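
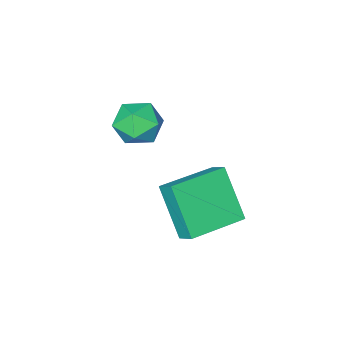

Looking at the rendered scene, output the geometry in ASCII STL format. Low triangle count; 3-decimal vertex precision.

solid 
facet normal -0.217 0.432 0.875
outer loop
vertex -2.982 -1.707 -0.139
vertex -3.259 -2.504 0.186
vertex -2.394 -2.254 0.277
endloop
endfacet
facet normal 0.323 0.768 0.553
outer loop
vertex -2.982 -1.707 -0.139
vertex -2.394 -2.254 0.277
vertex -2.15 -1.815 -0.475
endloop
endfacet
facet normal 0.094 0.992 -0.085
outer loop
vertex -2.982 -1.707 -0.139
vertex -2.15 -1.815 -0.475
vertex -2.863 -1.795 -1.031
endloop
endfacet
facet normal -0.587 0.795 -0.157
outer loop
vertex -2.982 -1.707 -0.139
vertex -2.863 -1.795 -1.031
vertex -3.548 -2.22 -0.622
endloop
endfacet
facet normal -0.780 0.449 0.437
outer loop
vertex -2.982 -1.707 -0.139
vertex -3.548 -2.22 -0.622
vertex -3.259 -2.504 0.186
endloop
endfacet
facet normal 0.846 0.293 0.446
outer loop
vertex -2.15 -1.815 -0.475
vertex -2.394 -2.254 0.277
vertex -1.912 -2.68 -0.358
endloop
endfacet
facet normal -0.030 -0.250 0.968
outer loop
vertex -2.394 -2.254 0.277
vertex -3.259 -2.504 0.186
vertex -2.597 -3.105 0.051
endloop
endfacet
facet normal -0.940 -0.224 0.258
outer loop
vertex -3.259 -2.504 0.186
vertex -3.548 -2.22 -0.622
vertex -3.31 -3.085 -0.505
endloop
endfacet
facet normal -0.628 0.336 -0.702
outer loop
vertex -3.548 -2.22 -0.622
vertex -2.863 -1.795 -1.031
vertex -3.066 -2.646 -1.257
endloop
endfacet
facet normal 0.476 0.656 -0.586
outer loop
vertex -2.863 -1.795 -1.031
vertex -2.15 -1.815 -0.475
vertex -2.201 -2.396 -1.166
endloop
endfacet
facet normal 0.587 -0.795 0.157
outer loop
vertex -2.478 -3.193 -0.841
vertex -1.912 -2.68 -0.358
vertex -2.597 -3.105 0.051
endloop
endfacet
facet normal -0.094 -0.992 0.085
outer loop
vertex -2.478 -3.193 -0.841
vertex -2.597 -3.105 0.051
vertex -3.31 -3.085 -0.505
endloop
endfacet
facet normal -0.323 -0.768 -0.553
outer loop
vertex -2.478 -3.193 -0.841
vertex -3.31 -3.085 -0.505
vertex -3.066 -2.646 -1.257
endloop
endfacet
facet normal 0.217 -0.432 -0.875
outer loop
vertex -2.478 -3.193 -0.841
vertex -3.066 -2.646 -1.257
vertex -2.201 -2.396 -1.166
endloop
endfacet
facet normal 0.780 -0.449 -0.437
outer loop
vertex -2.478 -3.193 -0.841
vertex -2.201 -2.396 -1.166
vertex -1.912 -2.68 -0.358
endloop
endfacet
facet normal 0.628 -0.336 0.702
outer loop
vertex -2.597 -3.105 0.051
vertex -1.912 -2.68 -0.358
vertex -2.394 -2.254 0.277
endloop
endfacet
facet normal -0.476 -0.656 0.586
outer loop
vertex -3.31 -3.085 -0.505
vertex -2.597 -3.105 0.051
vertex -3.259 -2.504 0.186
endloop
endfacet
facet normal -0.846 -0.293 -0.446
outer loop
vertex -3.066 -2.646 -1.257
vertex -3.31 -3.085 -0.505
vertex -3.548 -2.22 -0.622
endloop
endfacet
facet normal 0.030 0.250 -0.968
outer loop
vertex -2.201 -2.396 -1.166
vertex -3.066 -2.646 -1.257
vertex -2.863 -1.795 -1.031
endloop
endfacet
facet normal 0.940 0.224 -0.258
outer loop
vertex -1.912 -2.68 -0.358
vertex -2.201 -2.396 -1.166
vertex -2.15 -1.815 -0.475
endloop
endfacet
facet normal -0.998 0.042 -0.040
outer loop
vertex -5.011 -1.611 -3.339
vertex -5.004 -0.963 -2.837
vertex -4.893 -0.352 -4.965
endloop
endfacet
facet normal -0.008 -0.790 -0.613
outer loop
vertex -2.856 -0.437 -4.883
vertex -5.011 -1.611 -3.339
vertex -4.893 -0.352 -4.965
endloop
endfacet
facet normal -0.998 0.042 -0.040
outer loop
vertex -4.893 -0.352 -4.965
vertex -5.004 -0.963 -2.837
vertex -4.886 0.296 -4.463
endloop
endfacet
facet normal 0.057 0.611 -0.790
outer loop
vertex -4.886 0.296 -4.463
vertex -2.856 -0.437 -4.883
vertex -4.893 -0.352 -4.965
endloop
endfacet
facet normal -0.057 -0.611 0.790
outer loop
vertex -5.011 -1.611 -3.339
vertex -2.967 -1.048 -2.755
vertex -5.004 -0.963 -2.837
endloop
endfacet
facet normal -0.008 -0.790 -0.613
outer loop
vertex -2.974 -1.696 -3.257
vertex -5.011 -1.611 -3.339
vertex -2.856 -0.437 -4.883
endloop
endfacet
facet normal -0.057 -0.611 0.790
outer loop
vertex -2.974 -1.696 -3.257
vertex -2.967 -1.048 -2.755
vertex -5.011 -1.611 -3.339
endloop
endfacet
facet normal 0.008 0.790 0.613
outer loop
vertex -5.004 -0.963 -2.837
vertex -2.967 -1.048 -2.755
vertex -4.886 0.296 -4.463
endloop
endfacet
facet normal 0.057 0.611 -0.790
outer loop
vertex -2.849 0.211 -4.381
vertex -2.856 -0.437 -4.883
vertex -4.886 0.296 -4.463
endloop
endfacet
facet normal 0.008 0.790 0.613
outer loop
vertex -4.886 0.296 -4.463
vertex -2.967 -1.048 -2.755
vertex -2.849 0.211 -4.381
endloop
endfacet
facet normal 0.998 -0.042 0.040
outer loop
vertex -2.849 0.211 -4.381
vertex -2.974 -1.696 -3.257
vertex -2.856 -0.437 -4.883
endloop
endfacet
facet normal 0.998 -0.042 0.040
outer loop
vertex -2.967 -1.048 -2.755
vertex -2.974 -1.696 -3.257
vertex -2.849 0.211 -4.381
endloop
endfacet

endsolid


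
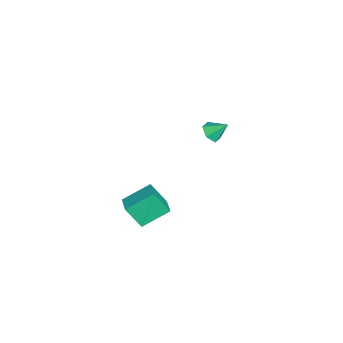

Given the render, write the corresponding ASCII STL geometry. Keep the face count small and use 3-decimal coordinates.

solid 
facet normal -0.089 -0.734 -0.673
outer loop
vertex -2.482 0.13 -0.548
vertex -2.999 -0.111 -0.217
vertex -3.092 0.337 -0.693
endloop
endfacet
facet normal 0.372 0.870 -0.322
outer loop
vertex -2.482 0.13 -0.548
vertex -3.092 0.337 -0.693
vertex -2.901 0.711 0.537
endloop
endfacet
facet normal -0.089 -0.734 -0.673
outer loop
vertex -3.092 0.337 -0.693
vertex -2.999 -0.111 -0.217
vertex -3.609 0.096 -0.362
endloop
endfacet
facet normal -0.507 0.843 -0.178
outer loop
vertex -3.092 0.337 -0.693
vertex -3.609 0.096 -0.362
vertex -2.901 0.711 0.537
endloop
endfacet
facet normal -0.089 -0.734 -0.673
outer loop
vertex -3.609 0.096 -0.362
vertex -2.999 -0.111 -0.217
vertex -3.517 -0.352 0.114
endloop
endfacet
facet normal -0.838 0.307 0.451
outer loop
vertex -3.609 0.096 -0.362
vertex -3.517 -0.352 0.114
vertex -2.901 0.711 0.537
endloop
endfacet
facet normal -0.089 -0.734 -0.673
outer loop
vertex -3.517 -0.352 0.114
vertex -2.999 -0.111 -0.217
vertex -2.907 -0.559 0.259
endloop
endfacet
facet normal -0.291 -0.203 0.935
outer loop
vertex -3.517 -0.352 0.114
vertex -2.907 -0.559 0.259
vertex -2.901 0.711 0.537
endloop
endfacet
facet normal -0.089 -0.734 -0.673
outer loop
vertex -2.907 -0.559 0.259
vertex -2.999 -0.111 -0.217
vertex -2.39 -0.318 -0.072
endloop
endfacet
facet normal 0.588 -0.176 0.790
outer loop
vertex -2.907 -0.559 0.259
vertex -2.39 -0.318 -0.072
vertex -2.901 0.711 0.537
endloop
endfacet
facet normal -0.089 -0.734 -0.673
outer loop
vertex -2.39 -0.318 -0.072
vertex -2.999 -0.111 -0.217
vertex -2.482 0.13 -0.548
endloop
endfacet
facet normal 0.919 0.360 0.162
outer loop
vertex -2.39 -0.318 -0.072
vertex -2.482 0.13 -0.548
vertex -2.901 0.711 0.537
endloop
endfacet
facet normal -0.940 -0.269 -0.208
outer loop
vertex 2.93 -2.472 0.916
vertex 2.976 -1.7 -0.287
vertex 3.475 -3.757 0.112
endloop
endfacet
facet normal -0.032 -0.540 0.841
outer loop
vertex 4.444 -3.48 0.327
vertex 2.93 -2.472 0.916
vertex 3.475 -3.757 0.112
endloop
endfacet
facet normal -0.940 -0.269 -0.209
outer loop
vertex 3.475 -3.757 0.112
vertex 2.976 -1.7 -0.287
vertex 3.521 -2.984 -1.091
endloop
endfacet
facet normal 0.339 -0.797 -0.499
outer loop
vertex 3.521 -2.984 -1.091
vertex 4.444 -3.48 0.327
vertex 3.475 -3.757 0.112
endloop
endfacet
facet normal -0.339 0.798 0.499
outer loop
vertex 2.93 -2.472 0.916
vertex 3.945 -1.423 -0.072
vertex 2.976 -1.7 -0.287
endloop
endfacet
facet normal -0.033 -0.540 0.841
outer loop
vertex 3.899 -2.196 1.131
vertex 2.93 -2.472 0.916
vertex 4.444 -3.48 0.327
endloop
endfacet
facet normal -0.338 0.798 0.500
outer loop
vertex 3.899 -2.196 1.131
vertex 3.945 -1.423 -0.072
vertex 2.93 -2.472 0.916
endloop
endfacet
facet normal 0.032 0.540 -0.841
outer loop
vertex 2.976 -1.7 -0.287
vertex 3.945 -1.423 -0.072
vertex 3.521 -2.984 -1.091
endloop
endfacet
facet normal 0.338 -0.798 -0.499
outer loop
vertex 4.49 -2.708 -0.876
vertex 4.444 -3.48 0.327
vertex 3.521 -2.984 -1.091
endloop
endfacet
facet normal 0.033 0.540 -0.841
outer loop
vertex 3.521 -2.984 -1.091
vertex 3.945 -1.423 -0.072
vertex 4.49 -2.708 -0.876
endloop
endfacet
facet normal 0.940 0.269 0.208
outer loop
vertex 4.49 -2.708 -0.876
vertex 3.899 -2.196 1.131
vertex 4.444 -3.48 0.327
endloop
endfacet
facet normal 0.940 0.268 0.208
outer loop
vertex 3.945 -1.423 -0.072
vertex 3.899 -2.196 1.131
vertex 4.49 -2.708 -0.876
endloop
endfacet

endsolid


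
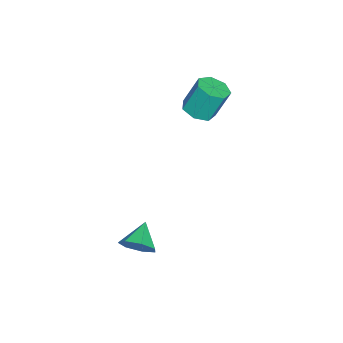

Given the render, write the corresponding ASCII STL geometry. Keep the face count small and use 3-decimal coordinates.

solid 
facet normal 0.862 0.017 -0.507
outer loop
vertex 3.786 1.568 -2.446
vertex 3.365 2.032 -3.147
vertex 3.802 2.382 -2.392
endloop
endfacet
facet normal 0.002 -0.066 0.998
outer loop
vertex 3.786 1.568 -2.446
vertex 3.802 2.382 -2.392
vertex 2.115 2.008 -2.413
endloop
endfacet
facet normal 0.862 0.016 -0.507
outer loop
vertex 3.802 2.382 -2.392
vertex 3.365 2.032 -3.147
vertex 3.489 2.932 -2.907
endloop
endfacet
facet normal -0.149 0.629 0.763
outer loop
vertex 3.802 2.382 -2.392
vertex 3.489 2.932 -2.907
vertex 2.115 2.008 -2.413
endloop
endfacet
facet normal 0.862 0.016 -0.507
outer loop
vertex 3.489 2.932 -2.907
vertex 3.365 2.032 -3.147
vertex 3.083 2.804 -3.602
endloop
endfacet
facet normal -0.516 0.844 0.146
outer loop
vertex 3.489 2.932 -2.907
vertex 3.083 2.804 -3.602
vertex 2.115 2.008 -2.413
endloop
endfacet
facet normal 0.862 0.016 -0.507
outer loop
vertex 3.083 2.804 -3.602
vertex 3.365 2.032 -3.147
vertex 2.889 2.095 -3.955
endloop
endfacet
facet normal -0.821 0.418 -0.389
outer loop
vertex 3.083 2.804 -3.602
vertex 2.889 2.095 -3.955
vertex 2.115 2.008 -2.413
endloop
endfacet
facet normal 0.862 0.017 -0.507
outer loop
vertex 2.889 2.095 -3.955
vertex 3.365 2.032 -3.147
vertex 3.054 1.338 -3.7
endloop
endfacet
facet normal -0.836 -0.330 -0.438
outer loop
vertex 2.889 2.095 -3.955
vertex 3.054 1.338 -3.7
vertex 2.115 2.008 -2.413
endloop
endfacet
facet normal 0.862 0.017 -0.506
outer loop
vertex 3.054 1.338 -3.7
vertex 3.365 2.032 -3.147
vertex 3.453 1.104 -3.028
endloop
endfacet
facet normal -0.548 -0.835 0.035
outer loop
vertex 3.054 1.338 -3.7
vertex 3.453 1.104 -3.028
vertex 2.115 2.008 -2.413
endloop
endfacet
facet normal 0.862 0.017 -0.507
outer loop
vertex 3.453 1.104 -3.028
vertex 3.365 2.032 -3.147
vertex 3.786 1.568 -2.446
endloop
endfacet
facet normal -0.176 -0.718 0.673
outer loop
vertex 3.453 1.104 -3.028
vertex 3.786 1.568 -2.446
vertex 2.115 2.008 -2.413
endloop
endfacet
facet normal 0.146 -0.378 -0.914
outer loop
vertex -2.474 2.338 2.267
vertex -3.028 2.957 1.923
vertex -2.138 3.007 2.044
endloop
endfacet
facet normal 0.891 -0.352 0.287
outer loop
vertex -2.474 2.338 2.267
vertex -2.138 3.007 2.044
vertex -2.737 3.024 3.922
endloop
endfacet
facet normal 0.891 -0.352 0.287
outer loop
vertex -2.737 3.024 3.922
vertex -2.138 3.007 2.044
vertex -2.401 3.692 3.698
endloop
endfacet
facet normal -0.145 0.379 0.914
outer loop
vertex -2.737 3.024 3.922
vertex -2.401 3.692 3.698
vertex -3.292 3.643 3.577
endloop
endfacet
facet normal 0.146 -0.379 -0.914
outer loop
vertex -2.138 3.007 2.044
vertex -3.028 2.957 1.923
vertex -2.473 3.638 1.729
endloop
endfacet
facet normal 0.891 0.451 -0.045
outer loop
vertex -2.138 3.007 2.044
vertex -2.473 3.638 1.729
vertex -2.401 3.692 3.698
endloop
endfacet
facet normal 0.892 0.450 -0.045
outer loop
vertex -2.401 3.692 3.698
vertex -2.473 3.638 1.729
vertex -2.736 4.324 3.383
endloop
endfacet
facet normal -0.145 0.379 0.914
outer loop
vertex -2.401 3.692 3.698
vertex -2.736 4.324 3.383
vertex -3.292 3.643 3.577
endloop
endfacet
facet normal 0.145 -0.379 -0.914
outer loop
vertex -2.473 3.638 1.729
vertex -3.028 2.957 1.923
vertex -3.226 3.757 1.56
endloop
endfacet
facet normal 0.221 0.913 -0.343
outer loop
vertex -2.473 3.638 1.729
vertex -3.226 3.757 1.56
vertex -2.736 4.324 3.383
endloop
endfacet
facet normal 0.220 0.913 -0.343
outer loop
vertex -2.736 4.324 3.383
vertex -3.226 3.757 1.56
vertex -3.489 4.442 3.215
endloop
endfacet
facet normal -0.145 0.379 0.914
outer loop
vertex -2.736 4.324 3.383
vertex -3.489 4.442 3.215
vertex -3.292 3.643 3.577
endloop
endfacet
facet normal 0.146 -0.379 -0.914
outer loop
vertex -3.226 3.757 1.56
vertex -3.028 2.957 1.923
vertex -3.831 3.273 1.664
endloop
endfacet
facet normal -0.616 0.688 -0.383
outer loop
vertex -3.226 3.757 1.56
vertex -3.831 3.273 1.664
vertex -3.489 4.442 3.215
endloop
endfacet
facet normal -0.616 0.689 -0.383
outer loop
vertex -3.489 4.442 3.215
vertex -3.831 3.273 1.664
vertex -4.094 3.959 3.319
endloop
endfacet
facet normal -0.145 0.378 0.914
outer loop
vertex -3.489 4.442 3.215
vertex -4.094 3.959 3.319
vertex -3.292 3.643 3.577
endloop
endfacet
facet normal 0.146 -0.379 -0.914
outer loop
vertex -3.831 3.273 1.664
vertex -3.028 2.957 1.923
vertex -3.831 2.552 1.963
endloop
endfacet
facet normal -0.989 -0.056 -0.134
outer loop
vertex -3.831 3.273 1.664
vertex -3.831 2.552 1.963
vertex -4.094 3.959 3.319
endloop
endfacet
facet normal -0.989 -0.056 -0.134
outer loop
vertex -4.094 3.959 3.319
vertex -3.831 2.552 1.963
vertex -4.094 3.237 3.618
endloop
endfacet
facet normal -0.145 0.379 0.914
outer loop
vertex -4.094 3.959 3.319
vertex -4.094 3.237 3.618
vertex -3.292 3.643 3.577
endloop
endfacet
facet normal 0.146 -0.379 -0.914
outer loop
vertex -3.831 2.552 1.963
vertex -3.028 2.957 1.923
vertex -3.227 2.136 2.232
endloop
endfacet
facet normal -0.617 -0.757 0.215
outer loop
vertex -3.831 2.552 1.963
vertex -3.227 2.136 2.232
vertex -4.094 3.237 3.618
endloop
endfacet
facet normal -0.617 -0.757 0.215
outer loop
vertex -4.094 3.237 3.618
vertex -3.227 2.136 2.232
vertex -3.49 2.821 3.886
endloop
endfacet
facet normal -0.145 0.379 0.914
outer loop
vertex -4.094 3.237 3.618
vertex -3.49 2.821 3.886
vertex -3.292 3.643 3.577
endloop
endfacet
facet normal 0.144 -0.379 -0.914
outer loop
vertex -3.227 2.136 2.232
vertex -3.028 2.957 1.923
vertex -2.474 2.338 2.267
endloop
endfacet
facet normal 0.220 -0.889 0.403
outer loop
vertex -3.227 2.136 2.232
vertex -2.474 2.338 2.267
vertex -3.49 2.821 3.886
endloop
endfacet
facet normal 0.220 -0.888 0.403
outer loop
vertex -3.49 2.821 3.886
vertex -2.474 2.338 2.267
vertex -2.737 3.024 3.922
endloop
endfacet
facet normal -0.146 0.379 0.914
outer loop
vertex -3.49 2.821 3.886
vertex -2.737 3.024 3.922
vertex -3.292 3.643 3.577
endloop
endfacet

endsolid


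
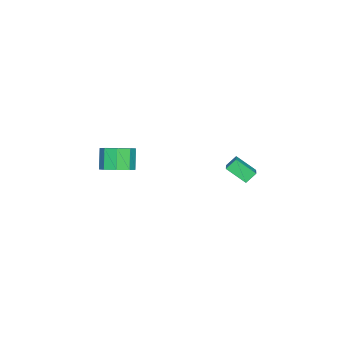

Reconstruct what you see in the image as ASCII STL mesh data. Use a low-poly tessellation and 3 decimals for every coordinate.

solid 
facet normal -0.515 0.492 0.702
outer loop
vertex -1.631 3.411 0.223
vertex -1.706 4.555 -0.633
vertex -2.606 3.018 -0.217
endloop
endfacet
facet normal 0.052 -0.800 0.598
outer loop
vertex -2.174 2.605 -0.807
vertex -1.631 3.411 0.223
vertex -2.606 3.018 -0.217
endloop
endfacet
facet normal -0.514 0.491 0.703
outer loop
vertex -2.606 3.018 -0.217
vertex -1.706 4.555 -0.633
vertex -2.682 4.161 -1.072
endloop
endfacet
facet normal -0.856 -0.345 -0.385
outer loop
vertex -2.682 4.161 -1.072
vertex -2.174 2.605 -0.807
vertex -2.606 3.018 -0.217
endloop
endfacet
facet normal 0.856 0.345 0.386
outer loop
vertex -1.631 3.411 0.223
vertex -1.274 4.142 -1.223
vertex -1.706 4.555 -0.633
endloop
endfacet
facet normal 0.054 -0.800 0.597
outer loop
vertex -1.198 2.999 -0.368
vertex -1.631 3.411 0.223
vertex -2.174 2.605 -0.807
endloop
endfacet
facet normal 0.855 0.346 0.386
outer loop
vertex -1.198 2.999 -0.368
vertex -1.274 4.142 -1.223
vertex -1.631 3.411 0.223
endloop
endfacet
facet normal -0.053 0.799 -0.599
outer loop
vertex -1.706 4.555 -0.633
vertex -1.274 4.142 -1.223
vertex -2.682 4.161 -1.072
endloop
endfacet
facet normal -0.855 -0.345 -0.386
outer loop
vertex -2.249 3.749 -1.663
vertex -2.174 2.605 -0.807
vertex -2.682 4.161 -1.072
endloop
endfacet
facet normal -0.053 0.800 -0.597
outer loop
vertex -2.682 4.161 -1.072
vertex -1.274 4.142 -1.223
vertex -2.249 3.749 -1.663
endloop
endfacet
facet normal 0.514 -0.492 -0.702
outer loop
vertex -2.249 3.749 -1.663
vertex -1.198 2.999 -0.368
vertex -2.174 2.605 -0.807
endloop
endfacet
facet normal 0.515 -0.491 -0.702
outer loop
vertex -1.274 4.142 -1.223
vertex -1.198 2.999 -0.368
vertex -2.249 3.749 -1.663
endloop
endfacet
facet normal 0.499 0.206 -0.842
outer loop
vertex -0.194 -3.054 -1.515
vertex -0.966 -3.39 -2.055
vertex -0.698 -2.502 -1.679
endloop
endfacet
facet normal 0.563 0.661 0.496
outer loop
vertex -0.194 -3.054 -1.515
vertex -0.698 -2.502 -1.679
vertex -0.922 -3.355 -0.286
endloop
endfacet
facet normal 0.562 0.662 0.496
outer loop
vertex -0.922 -3.355 -0.286
vertex -0.698 -2.502 -1.679
vertex -1.427 -2.803 -0.45
endloop
endfacet
facet normal -0.499 -0.206 0.842
outer loop
vertex -0.922 -3.355 -0.286
vertex -1.427 -2.803 -0.45
vertex -1.694 -3.69 -0.825
endloop
endfacet
facet normal 0.499 0.206 -0.842
outer loop
vertex -0.698 -2.502 -1.679
vertex -0.966 -3.39 -2.055
vertex -1.359 -2.47 -2.063
endloop
endfacet
facet normal -0.068 0.978 0.199
outer loop
vertex -0.698 -2.502 -1.679
vertex -1.359 -2.47 -2.063
vertex -1.427 -2.803 -0.45
endloop
endfacet
facet normal -0.068 0.978 0.199
outer loop
vertex -1.427 -2.803 -0.45
vertex -1.359 -2.47 -2.063
vertex -2.088 -2.771 -0.834
endloop
endfacet
facet normal -0.499 -0.206 0.842
outer loop
vertex -1.427 -2.803 -0.45
vertex -2.088 -2.771 -0.834
vertex -1.694 -3.69 -0.825
endloop
endfacet
facet normal 0.499 0.206 -0.842
outer loop
vertex -1.359 -2.47 -2.063
vertex -0.966 -3.39 -2.055
vertex -1.79 -2.977 -2.442
endloop
endfacet
facet normal -0.659 0.721 -0.214
outer loop
vertex -1.359 -2.47 -2.063
vertex -1.79 -2.977 -2.442
vertex -2.088 -2.771 -0.834
endloop
endfacet
facet normal -0.660 0.720 -0.215
outer loop
vertex -2.088 -2.771 -0.834
vertex -1.79 -2.977 -2.442
vertex -2.518 -3.278 -1.213
endloop
endfacet
facet normal -0.499 -0.206 0.842
outer loop
vertex -2.088 -2.771 -0.834
vertex -2.518 -3.278 -1.213
vertex -1.694 -3.69 -0.825
endloop
endfacet
facet normal 0.499 0.206 -0.842
outer loop
vertex -1.79 -2.977 -2.442
vertex -0.966 -3.39 -2.055
vertex -1.738 -3.725 -2.594
endloop
endfacet
facet normal -0.864 0.042 -0.502
outer loop
vertex -1.79 -2.977 -2.442
vertex -1.738 -3.725 -2.594
vertex -2.518 -3.278 -1.213
endloop
endfacet
facet normal -0.864 0.042 -0.502
outer loop
vertex -2.518 -3.278 -1.213
vertex -1.738 -3.725 -2.594
vertex -2.466 -4.026 -1.365
endloop
endfacet
facet normal -0.499 -0.206 0.842
outer loop
vertex -2.518 -3.278 -1.213
vertex -2.466 -4.026 -1.365
vertex -1.694 -3.69 -0.825
endloop
endfacet
facet normal 0.499 0.206 -0.842
outer loop
vertex -1.738 -3.725 -2.594
vertex -0.966 -3.39 -2.055
vertex -1.233 -4.277 -2.43
endloop
endfacet
facet normal -0.563 -0.662 -0.495
outer loop
vertex -1.738 -3.725 -2.594
vertex -1.233 -4.277 -2.43
vertex -2.466 -4.026 -1.365
endloop
endfacet
facet normal -0.563 -0.661 -0.496
outer loop
vertex -2.466 -4.026 -1.365
vertex -1.233 -4.277 -2.43
vertex -1.962 -4.578 -1.201
endloop
endfacet
facet normal -0.499 -0.206 0.842
outer loop
vertex -2.466 -4.026 -1.365
vertex -1.962 -4.578 -1.201
vertex -1.694 -3.69 -0.825
endloop
endfacet
facet normal 0.499 0.206 -0.842
outer loop
vertex -1.233 -4.277 -2.43
vertex -0.966 -3.39 -2.055
vertex -0.572 -4.309 -2.046
endloop
endfacet
facet normal 0.068 -0.978 -0.199
outer loop
vertex -1.233 -4.277 -2.43
vertex -0.572 -4.309 -2.046
vertex -1.962 -4.578 -1.201
endloop
endfacet
facet normal 0.068 -0.978 -0.199
outer loop
vertex -1.962 -4.578 -1.201
vertex -0.572 -4.309 -2.046
vertex -1.301 -4.61 -0.817
endloop
endfacet
facet normal -0.499 -0.206 0.842
outer loop
vertex -1.962 -4.578 -1.201
vertex -1.301 -4.61 -0.817
vertex -1.694 -3.69 -0.825
endloop
endfacet
facet normal 0.499 0.206 -0.842
outer loop
vertex -0.572 -4.309 -2.046
vertex -0.966 -3.39 -2.055
vertex -0.142 -3.802 -1.667
endloop
endfacet
facet normal 0.660 -0.720 0.215
outer loop
vertex -0.572 -4.309 -2.046
vertex -0.142 -3.802 -1.667
vertex -1.301 -4.61 -0.817
endloop
endfacet
facet normal 0.659 -0.721 0.214
outer loop
vertex -1.301 -4.61 -0.817
vertex -0.142 -3.802 -1.667
vertex -0.87 -4.103 -0.438
endloop
endfacet
facet normal -0.499 -0.206 0.842
outer loop
vertex -1.301 -4.61 -0.817
vertex -0.87 -4.103 -0.438
vertex -1.694 -3.69 -0.825
endloop
endfacet
facet normal 0.499 0.206 -0.842
outer loop
vertex -0.142 -3.802 -1.667
vertex -0.966 -3.39 -2.055
vertex -0.194 -3.054 -1.515
endloop
endfacet
facet normal 0.864 -0.042 0.502
outer loop
vertex -0.142 -3.802 -1.667
vertex -0.194 -3.054 -1.515
vertex -0.87 -4.103 -0.438
endloop
endfacet
facet normal 0.864 -0.042 0.502
outer loop
vertex -0.87 -4.103 -0.438
vertex -0.194 -3.054 -1.515
vertex -0.922 -3.355 -0.286
endloop
endfacet
facet normal -0.499 -0.206 0.842
outer loop
vertex -0.87 -4.103 -0.438
vertex -0.922 -3.355 -0.286
vertex -1.694 -3.69 -0.825
endloop
endfacet

endsolid


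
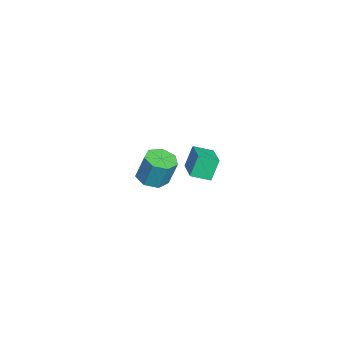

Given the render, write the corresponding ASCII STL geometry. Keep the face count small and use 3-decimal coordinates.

solid 
facet normal -0.100 -0.298 -0.949
outer loop
vertex -1.409 -3.295 -2.334
vertex -2.243 -2.985 -2.343
vertex -1.49 -2.56 -2.556
endloop
endfacet
facet normal 0.989 0.071 -0.127
outer loop
vertex -1.409 -3.295 -2.334
vertex -1.49 -2.56 -2.556
vertex -1.243 -2.805 -0.768
endloop
endfacet
facet normal 0.989 0.072 -0.127
outer loop
vertex -1.243 -2.805 -0.768
vertex -1.49 -2.56 -2.556
vertex -1.325 -2.07 -0.989
endloop
endfacet
facet normal 0.100 0.297 0.950
outer loop
vertex -1.243 -2.805 -0.768
vertex -1.325 -2.07 -0.989
vertex -2.077 -2.495 -0.777
endloop
endfacet
facet normal -0.101 -0.297 -0.949
outer loop
vertex -1.49 -2.56 -2.556
vertex -2.243 -2.985 -2.343
vertex -2.139 -2.145 -2.617
endloop
endfacet
facet normal 0.533 0.790 -0.303
outer loop
vertex -1.49 -2.56 -2.556
vertex -2.139 -2.145 -2.617
vertex -1.325 -2.07 -0.989
endloop
endfacet
facet normal 0.535 0.788 -0.304
outer loop
vertex -1.325 -2.07 -0.989
vertex -2.139 -2.145 -2.617
vertex -1.973 -1.654 -1.051
endloop
endfacet
facet normal 0.100 0.297 0.950
outer loop
vertex -1.325 -2.07 -0.989
vertex -1.973 -1.654 -1.051
vertex -2.077 -2.495 -0.777
endloop
endfacet
facet normal -0.100 -0.297 -0.949
outer loop
vertex -2.139 -2.145 -2.617
vertex -2.243 -2.985 -2.343
vertex -2.865 -2.363 -2.472
endloop
endfacet
facet normal -0.324 0.912 -0.252
outer loop
vertex -2.139 -2.145 -2.617
vertex -2.865 -2.363 -2.472
vertex -1.973 -1.654 -1.051
endloop
endfacet
facet normal -0.324 0.912 -0.252
outer loop
vertex -1.973 -1.654 -1.051
vertex -2.865 -2.363 -2.472
vertex -2.7 -1.872 -0.906
endloop
endfacet
facet normal 0.100 0.297 0.950
outer loop
vertex -1.973 -1.654 -1.051
vertex -2.7 -1.872 -0.906
vertex -2.077 -2.495 -0.777
endloop
endfacet
facet normal -0.100 -0.297 -0.950
outer loop
vertex -2.865 -2.363 -2.472
vertex -2.243 -2.985 -2.343
vertex -3.123 -3.049 -2.23
endloop
endfacet
facet normal -0.937 0.349 -0.011
outer loop
vertex -2.865 -2.363 -2.472
vertex -3.123 -3.049 -2.23
vertex -2.7 -1.872 -0.906
endloop
endfacet
facet normal -0.937 0.348 -0.010
outer loop
vertex -2.7 -1.872 -0.906
vertex -3.123 -3.049 -2.23
vertex -2.958 -2.559 -0.664
endloop
endfacet
facet normal 0.100 0.297 0.950
outer loop
vertex -2.7 -1.872 -0.906
vertex -2.958 -2.559 -0.664
vertex -2.077 -2.495 -0.777
endloop
endfacet
facet normal -0.100 -0.297 -0.950
outer loop
vertex -3.123 -3.049 -2.23
vertex -2.243 -2.985 -2.343
vertex -2.718 -3.688 -2.073
endloop
endfacet
facet normal -0.846 -0.477 0.238
outer loop
vertex -3.123 -3.049 -2.23
vertex -2.718 -3.688 -2.073
vertex -2.958 -2.559 -0.664
endloop
endfacet
facet normal -0.845 -0.479 0.240
outer loop
vertex -2.958 -2.559 -0.664
vertex -2.718 -3.688 -2.073
vertex -2.552 -3.197 -0.507
endloop
endfacet
facet normal 0.100 0.297 0.949
outer loop
vertex -2.958 -2.559 -0.664
vertex -2.552 -3.197 -0.507
vertex -2.077 -2.495 -0.777
endloop
endfacet
facet normal -0.101 -0.297 -0.950
outer loop
vertex -2.718 -3.688 -2.073
vertex -2.243 -2.985 -2.343
vertex -1.955 -3.797 -2.12
endloop
endfacet
facet normal -0.116 -0.944 0.308
outer loop
vertex -2.718 -3.688 -2.073
vertex -1.955 -3.797 -2.12
vertex -2.552 -3.197 -0.507
endloop
endfacet
facet normal -0.118 -0.944 0.308
outer loop
vertex -2.552 -3.197 -0.507
vertex -1.955 -3.797 -2.12
vertex -1.789 -3.307 -0.553
endloop
endfacet
facet normal 0.100 0.297 0.949
outer loop
vertex -2.552 -3.197 -0.507
vertex -1.789 -3.307 -0.553
vertex -2.077 -2.495 -0.777
endloop
endfacet
facet normal -0.100 -0.296 -0.950
outer loop
vertex -1.955 -3.797 -2.12
vertex -2.243 -2.985 -2.343
vertex -1.409 -3.295 -2.334
endloop
endfacet
facet normal 0.700 -0.700 0.145
outer loop
vertex -1.955 -3.797 -2.12
vertex -1.409 -3.295 -2.334
vertex -1.789 -3.307 -0.553
endloop
endfacet
facet normal 0.700 -0.699 0.145
outer loop
vertex -1.789 -3.307 -0.553
vertex -1.409 -3.295 -2.334
vertex -1.243 -2.805 -0.768
endloop
endfacet
facet normal 0.100 0.298 0.949
outer loop
vertex -1.789 -3.307 -0.553
vertex -1.243 -2.805 -0.768
vertex -2.077 -2.495 -0.777
endloop
endfacet
facet normal -0.932 -0.257 -0.256
outer loop
vertex 2.948 -0.362 3.77
vertex 2.781 0.584 3.428
vertex 3.343 -0.693 2.665
endloop
endfacet
facet normal 0.163 -0.927 0.336
outer loop
vertex 4.899 -0.264 3.092
vertex 2.948 -0.362 3.77
vertex 3.343 -0.693 2.665
endloop
endfacet
facet normal -0.932 -0.257 -0.256
outer loop
vertex 3.343 -0.693 2.665
vertex 2.781 0.584 3.428
vertex 3.176 0.253 2.322
endloop
endfacet
facet normal 0.324 -0.272 -0.906
outer loop
vertex 3.176 0.253 2.322
vertex 4.899 -0.264 3.092
vertex 3.343 -0.693 2.665
endloop
endfacet
facet normal -0.323 0.271 0.907
outer loop
vertex 2.948 -0.362 3.77
vertex 4.337 1.013 3.855
vertex 2.781 0.584 3.428
endloop
endfacet
facet normal 0.163 -0.928 0.336
outer loop
vertex 4.504 0.067 4.198
vertex 2.948 -0.362 3.77
vertex 4.899 -0.264 3.092
endloop
endfacet
facet normal -0.324 0.271 0.906
outer loop
vertex 4.504 0.067 4.198
vertex 4.337 1.013 3.855
vertex 2.948 -0.362 3.77
endloop
endfacet
facet normal -0.164 0.928 -0.336
outer loop
vertex 2.781 0.584 3.428
vertex 4.337 1.013 3.855
vertex 3.176 0.253 2.322
endloop
endfacet
facet normal 0.324 -0.271 -0.907
outer loop
vertex 4.732 0.682 2.75
vertex 4.899 -0.264 3.092
vertex 3.176 0.253 2.322
endloop
endfacet
facet normal -0.163 0.928 -0.336
outer loop
vertex 3.176 0.253 2.322
vertex 4.337 1.013 3.855
vertex 4.732 0.682 2.75
endloop
endfacet
facet normal 0.932 0.257 0.256
outer loop
vertex 4.732 0.682 2.75
vertex 4.504 0.067 4.198
vertex 4.899 -0.264 3.092
endloop
endfacet
facet normal 0.932 0.257 0.256
outer loop
vertex 4.337 1.013 3.855
vertex 4.504 0.067 4.198
vertex 4.732 0.682 2.75
endloop
endfacet

endsolid


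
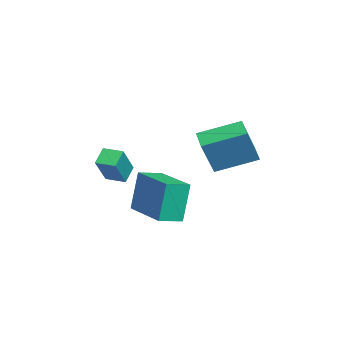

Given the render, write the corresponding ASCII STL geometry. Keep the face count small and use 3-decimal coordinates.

solid 
facet normal -0.490 0.845 -0.215
outer loop
vertex -1.64 -1.411 -1.203
vertex 0.224 -0.291 -1.05
vertex -1.339 -1.676 -2.927
endloop
endfacet
facet normal -0.855 -0.514 -0.070
outer loop
vertex -0.844 -2.529 -2.71
vertex -1.64 -1.411 -1.203
vertex -1.339 -1.676 -2.927
endloop
endfacet
facet normal -0.490 0.845 -0.215
outer loop
vertex -1.339 -1.676 -2.927
vertex 0.224 -0.291 -1.05
vertex 0.525 -0.556 -2.774
endloop
endfacet
facet normal 0.170 -0.149 -0.974
outer loop
vertex 0.525 -0.556 -2.774
vertex -0.844 -2.529 -2.71
vertex -1.339 -1.676 -2.927
endloop
endfacet
facet normal -0.170 0.149 0.974
outer loop
vertex -1.64 -1.411 -1.203
vertex 0.719 -1.144 -0.833
vertex 0.224 -0.291 -1.05
endloop
endfacet
facet normal -0.855 -0.514 -0.070
outer loop
vertex -1.145 -2.264 -0.986
vertex -1.64 -1.411 -1.203
vertex -0.844 -2.529 -2.71
endloop
endfacet
facet normal -0.170 0.149 0.974
outer loop
vertex -1.145 -2.264 -0.986
vertex 0.719 -1.144 -0.833
vertex -1.64 -1.411 -1.203
endloop
endfacet
facet normal 0.855 0.514 0.070
outer loop
vertex 0.224 -0.291 -1.05
vertex 0.719 -1.144 -0.833
vertex 0.525 -0.556 -2.774
endloop
endfacet
facet normal 0.170 -0.149 -0.974
outer loop
vertex 1.02 -1.409 -2.557
vertex -0.844 -2.529 -2.71
vertex 0.525 -0.556 -2.774
endloop
endfacet
facet normal 0.855 0.514 0.070
outer loop
vertex 0.525 -0.556 -2.774
vertex 0.719 -1.144 -0.833
vertex 1.02 -1.409 -2.557
endloop
endfacet
facet normal 0.490 -0.845 0.215
outer loop
vertex 1.02 -1.409 -2.557
vertex -1.145 -2.264 -0.986
vertex -0.844 -2.529 -2.71
endloop
endfacet
facet normal 0.490 -0.845 0.215
outer loop
vertex 0.719 -1.144 -0.833
vertex -1.145 -2.264 -0.986
vertex 1.02 -1.409 -2.557
endloop
endfacet
facet normal -0.920 -0.207 0.333
outer loop
vertex -2.711 -0.157 0.482
vertex -2.877 1.561 1.088
vertex -3.394 0.334 -1.098
endloop
endfacet
facet normal 0.091 -0.939 -0.331
outer loop
vertex -2.483 0.539 -1.428
vertex -2.711 -0.157 0.482
vertex -3.394 0.334 -1.098
endloop
endfacet
facet normal -0.920 -0.206 0.333
outer loop
vertex -3.394 0.334 -1.098
vertex -2.877 1.561 1.088
vertex -3.56 2.053 -0.492
endloop
endfacet
facet normal -0.381 0.274 -0.883
outer loop
vertex -3.56 2.053 -0.492
vertex -2.483 0.539 -1.428
vertex -3.394 0.334 -1.098
endloop
endfacet
facet normal 0.382 -0.274 0.883
outer loop
vertex -2.711 -0.157 0.482
vertex -1.966 1.766 0.758
vertex -2.877 1.561 1.088
endloop
endfacet
facet normal 0.090 -0.939 -0.331
outer loop
vertex -1.8 0.047 0.152
vertex -2.711 -0.157 0.482
vertex -2.483 0.539 -1.428
endloop
endfacet
facet normal 0.381 -0.274 0.883
outer loop
vertex -1.8 0.047 0.152
vertex -1.966 1.766 0.758
vertex -2.711 -0.157 0.482
endloop
endfacet
facet normal -0.091 0.939 0.332
outer loop
vertex -2.877 1.561 1.088
vertex -1.966 1.766 0.758
vertex -3.56 2.053 -0.492
endloop
endfacet
facet normal -0.381 0.275 -0.883
outer loop
vertex -2.649 2.257 -0.822
vertex -2.483 0.539 -1.428
vertex -3.56 2.053 -0.492
endloop
endfacet
facet normal -0.090 0.939 0.331
outer loop
vertex -3.56 2.053 -0.492
vertex -1.966 1.766 0.758
vertex -2.649 2.257 -0.822
endloop
endfacet
facet normal 0.920 0.206 -0.333
outer loop
vertex -2.649 2.257 -0.822
vertex -1.8 0.047 0.152
vertex -2.483 0.539 -1.428
endloop
endfacet
facet normal 0.920 0.206 -0.334
outer loop
vertex -1.966 1.766 0.758
vertex -1.8 0.047 0.152
vertex -2.649 2.257 -0.822
endloop
endfacet
facet normal -0.601 0.207 -0.772
outer loop
vertex -4.566 -3.423 -1.886
vertex -4.246 -2.625 -1.921
vertex -3.958 -3.691 -2.431
endloop
endfacet
facet normal -0.372 -0.927 0.042
outer loop
vertex -3.014 -4.015 -1.219
vertex -4.566 -3.423 -1.886
vertex -3.958 -3.691 -2.431
endloop
endfacet
facet normal -0.602 0.207 -0.771
outer loop
vertex -3.958 -3.691 -2.431
vertex -4.246 -2.625 -1.921
vertex -3.638 -2.893 -2.467
endloop
endfacet
facet normal 0.707 -0.312 -0.634
outer loop
vertex -3.638 -2.893 -2.467
vertex -3.014 -4.015 -1.219
vertex -3.958 -3.691 -2.431
endloop
endfacet
facet normal -0.708 0.312 0.634
outer loop
vertex -4.566 -3.423 -1.886
vertex -3.302 -2.949 -0.709
vertex -4.246 -2.625 -1.921
endloop
endfacet
facet normal -0.372 -0.927 0.041
outer loop
vertex -3.622 -3.747 -0.673
vertex -4.566 -3.423 -1.886
vertex -3.014 -4.015 -1.219
endloop
endfacet
facet normal -0.707 0.312 0.634
outer loop
vertex -3.622 -3.747 -0.673
vertex -3.302 -2.949 -0.709
vertex -4.566 -3.423 -1.886
endloop
endfacet
facet normal 0.372 0.927 -0.041
outer loop
vertex -4.246 -2.625 -1.921
vertex -3.302 -2.949 -0.709
vertex -3.638 -2.893 -2.467
endloop
endfacet
facet normal 0.708 -0.312 -0.634
outer loop
vertex -2.694 -3.217 -1.254
vertex -3.014 -4.015 -1.219
vertex -3.638 -2.893 -2.467
endloop
endfacet
facet normal 0.372 0.927 -0.041
outer loop
vertex -3.638 -2.893 -2.467
vertex -3.302 -2.949 -0.709
vertex -2.694 -3.217 -1.254
endloop
endfacet
facet normal 0.601 -0.207 0.772
outer loop
vertex -2.694 -3.217 -1.254
vertex -3.622 -3.747 -0.673
vertex -3.014 -4.015 -1.219
endloop
endfacet
facet normal 0.601 -0.206 0.772
outer loop
vertex -3.302 -2.949 -0.709
vertex -3.622 -3.747 -0.673
vertex -2.694 -3.217 -1.254
endloop
endfacet

endsolid


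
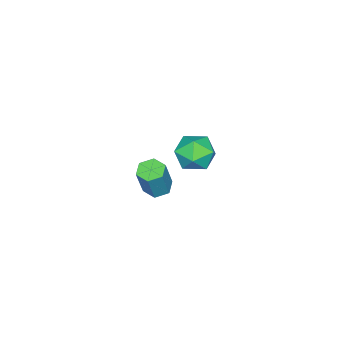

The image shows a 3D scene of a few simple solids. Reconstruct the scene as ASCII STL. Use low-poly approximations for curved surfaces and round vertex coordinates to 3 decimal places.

solid 
facet normal -0.360 -0.026 -0.933
outer loop
vertex 2.224 -1.196 -2.291
vertex 1.86 -0.848 -2.16
vertex 2.32 -0.687 -2.342
endloop
endfacet
facet normal 0.914 -0.207 -0.348
outer loop
vertex 2.224 -1.196 -2.291
vertex 2.32 -0.687 -2.342
vertex 2.704 -1.16 -1.051
endloop
endfacet
facet normal 0.915 -0.206 -0.347
outer loop
vertex 2.704 -1.16 -1.051
vertex 2.32 -0.687 -2.342
vertex 2.799 -0.651 -1.102
endloop
endfacet
facet normal 0.361 0.026 0.932
outer loop
vertex 2.704 -1.16 -1.051
vertex 2.799 -0.651 -1.102
vertex 2.34 -0.812 -0.92
endloop
endfacet
facet normal -0.359 -0.028 -0.933
outer loop
vertex 2.32 -0.687 -2.342
vertex 1.86 -0.848 -2.16
vertex 1.956 -0.339 -2.212
endloop
endfacet
facet normal 0.617 0.743 -0.260
outer loop
vertex 2.32 -0.687 -2.342
vertex 1.956 -0.339 -2.212
vertex 2.799 -0.651 -1.102
endloop
endfacet
facet normal 0.617 0.743 -0.260
outer loop
vertex 2.799 -0.651 -1.102
vertex 1.956 -0.339 -2.212
vertex 2.436 -0.304 -0.972
endloop
endfacet
facet normal 0.360 0.027 0.932
outer loop
vertex 2.799 -0.651 -1.102
vertex 2.436 -0.304 -0.972
vertex 2.34 -0.812 -0.92
endloop
endfacet
facet normal -0.361 -0.027 -0.932
outer loop
vertex 1.956 -0.339 -2.212
vertex 1.86 -0.848 -2.16
vertex 1.496 -0.5 -2.029
endloop
endfacet
facet normal -0.298 0.951 0.088
outer loop
vertex 1.956 -0.339 -2.212
vertex 1.496 -0.5 -2.029
vertex 2.436 -0.304 -0.972
endloop
endfacet
facet normal -0.296 0.951 0.087
outer loop
vertex 2.436 -0.304 -0.972
vertex 1.496 -0.5 -2.029
vertex 1.976 -0.464 -0.789
endloop
endfacet
facet normal 0.361 0.027 0.932
outer loop
vertex 2.436 -0.304 -0.972
vertex 1.976 -0.464 -0.789
vertex 2.34 -0.812 -0.92
endloop
endfacet
facet normal -0.361 -0.026 -0.932
outer loop
vertex 1.496 -0.5 -2.029
vertex 1.86 -0.848 -2.16
vertex 1.401 -1.009 -1.978
endloop
endfacet
facet normal -0.915 0.206 0.348
outer loop
vertex 1.496 -0.5 -2.029
vertex 1.401 -1.009 -1.978
vertex 1.976 -0.464 -0.789
endloop
endfacet
facet normal -0.915 0.207 0.347
outer loop
vertex 1.976 -0.464 -0.789
vertex 1.401 -1.009 -1.978
vertex 1.88 -0.973 -0.738
endloop
endfacet
facet normal 0.360 0.026 0.933
outer loop
vertex 1.976 -0.464 -0.789
vertex 1.88 -0.973 -0.738
vertex 2.34 -0.812 -0.92
endloop
endfacet
facet normal -0.360 -0.027 -0.932
outer loop
vertex 1.401 -1.009 -1.978
vertex 1.86 -0.848 -2.16
vertex 1.764 -1.356 -2.108
endloop
endfacet
facet normal -0.617 -0.743 0.260
outer loop
vertex 1.401 -1.009 -1.978
vertex 1.764 -1.356 -2.108
vertex 1.88 -0.973 -0.738
endloop
endfacet
facet normal -0.617 -0.743 0.260
outer loop
vertex 1.88 -0.973 -0.738
vertex 1.764 -1.356 -2.108
vertex 2.244 -1.321 -0.868
endloop
endfacet
facet normal 0.359 0.028 0.933
outer loop
vertex 1.88 -0.973 -0.738
vertex 2.244 -1.321 -0.868
vertex 2.34 -0.812 -0.92
endloop
endfacet
facet normal -0.361 -0.027 -0.932
outer loop
vertex 1.764 -1.356 -2.108
vertex 1.86 -0.848 -2.16
vertex 2.224 -1.196 -2.291
endloop
endfacet
facet normal 0.296 -0.951 -0.088
outer loop
vertex 1.764 -1.356 -2.108
vertex 2.224 -1.196 -2.291
vertex 2.244 -1.321 -0.868
endloop
endfacet
facet normal 0.298 -0.951 -0.088
outer loop
vertex 2.244 -1.321 -0.868
vertex 2.224 -1.196 -2.291
vertex 2.704 -1.16 -1.051
endloop
endfacet
facet normal 0.361 0.027 0.932
outer loop
vertex 2.244 -1.321 -0.868
vertex 2.704 -1.16 -1.051
vertex 2.34 -0.812 -0.92
endloop
endfacet
facet normal -0.624 0.721 0.301
outer loop
vertex 3.474 2.261 2.098
vertex 3.445 1.953 2.777
vertex 3.964 2.466 2.623
endloop
endfacet
facet normal -0.183 0.962 -0.205
outer loop
vertex 3.474 2.261 2.098
vertex 3.964 2.466 2.623
vertex 4.193 2.36 1.921
endloop
endfacet
facet normal -0.270 0.556 -0.786
outer loop
vertex 3.474 2.261 2.098
vertex 4.193 2.36 1.921
vertex 3.815 1.78 1.641
endloop
endfacet
facet normal -0.767 0.064 -0.639
outer loop
vertex 3.474 2.261 2.098
vertex 3.815 1.78 1.641
vertex 3.353 1.528 2.17
endloop
endfacet
facet normal -0.986 0.166 0.033
outer loop
vertex 3.474 2.261 2.098
vertex 3.353 1.528 2.17
vertex 3.445 1.953 2.777
endloop
endfacet
facet normal 0.486 0.873 0.027
outer loop
vertex 4.193 2.36 1.921
vertex 3.964 2.466 2.623
vertex 4.607 2.112 2.49
endloop
endfacet
facet normal -0.228 0.484 0.845
outer loop
vertex 3.964 2.466 2.623
vertex 3.445 1.953 2.777
vertex 4.145 1.86 3.019
endloop
endfacet
facet normal -0.813 -0.412 0.412
outer loop
vertex 3.445 1.953 2.777
vertex 3.353 1.528 2.17
vertex 3.767 1.28 2.739
endloop
endfacet
facet normal -0.458 -0.578 -0.675
outer loop
vertex 3.353 1.528 2.17
vertex 3.815 1.78 1.641
vertex 3.996 1.174 2.037
endloop
endfacet
facet normal 0.345 0.216 -0.913
outer loop
vertex 3.815 1.78 1.641
vertex 4.193 2.36 1.921
vertex 4.515 1.687 1.883
endloop
endfacet
facet normal 0.767 -0.064 0.639
outer loop
vertex 4.486 1.379 2.562
vertex 4.607 2.112 2.49
vertex 4.145 1.86 3.019
endloop
endfacet
facet normal 0.270 -0.556 0.786
outer loop
vertex 4.486 1.379 2.562
vertex 4.145 1.86 3.019
vertex 3.767 1.28 2.739
endloop
endfacet
facet normal 0.183 -0.962 0.205
outer loop
vertex 4.486 1.379 2.562
vertex 3.767 1.28 2.739
vertex 3.996 1.174 2.037
endloop
endfacet
facet normal 0.624 -0.721 -0.301
outer loop
vertex 4.486 1.379 2.562
vertex 3.996 1.174 2.037
vertex 4.515 1.687 1.883
endloop
endfacet
facet normal 0.986 -0.166 -0.033
outer loop
vertex 4.486 1.379 2.562
vertex 4.515 1.687 1.883
vertex 4.607 2.112 2.49
endloop
endfacet
facet normal 0.458 0.578 0.675
outer loop
vertex 4.145 1.86 3.019
vertex 4.607 2.112 2.49
vertex 3.964 2.466 2.623
endloop
endfacet
facet normal -0.345 -0.216 0.913
outer loop
vertex 3.767 1.28 2.739
vertex 4.145 1.86 3.019
vertex 3.445 1.953 2.777
endloop
endfacet
facet normal -0.486 -0.873 -0.027
outer loop
vertex 3.996 1.174 2.037
vertex 3.767 1.28 2.739
vertex 3.353 1.528 2.17
endloop
endfacet
facet normal 0.228 -0.484 -0.845
outer loop
vertex 4.515 1.687 1.883
vertex 3.996 1.174 2.037
vertex 3.815 1.78 1.641
endloop
endfacet
facet normal 0.813 0.412 -0.412
outer loop
vertex 4.607 2.112 2.49
vertex 4.515 1.687 1.883
vertex 4.193 2.36 1.921
endloop
endfacet

endsolid


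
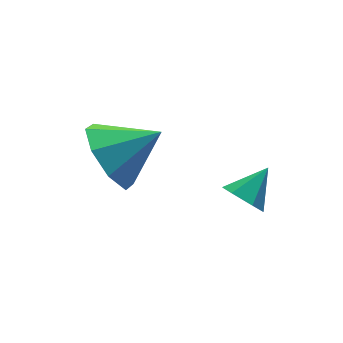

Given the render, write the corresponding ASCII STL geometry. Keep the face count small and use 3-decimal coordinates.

solid 
facet normal -0.791 -0.228 -0.567
outer loop
vertex -0.533 -2.542 -2.712
vertex -0.814 -2.062 -2.513
vertex -0.477 -2.028 -2.997
endloop
endfacet
facet normal 0.886 -0.295 -0.358
outer loop
vertex -0.533 -2.542 -2.712
vertex -0.477 -2.028 -2.997
vertex 0.034 -1.818 -1.907
endloop
endfacet
facet normal -0.791 -0.228 -0.567
outer loop
vertex -0.477 -2.028 -2.997
vertex -0.814 -2.062 -2.513
vertex -0.758 -1.548 -2.798
endloop
endfacet
facet normal 0.687 0.582 -0.434
outer loop
vertex -0.477 -2.028 -2.997
vertex -0.758 -1.548 -2.798
vertex 0.034 -1.818 -1.907
endloop
endfacet
facet normal -0.792 -0.228 -0.566
outer loop
vertex -0.758 -1.548 -2.798
vertex -0.814 -2.062 -2.513
vertex -1.094 -1.583 -2.314
endloop
endfacet
facet normal 0.142 0.975 0.169
outer loop
vertex -0.758 -1.548 -2.798
vertex -1.094 -1.583 -2.314
vertex 0.034 -1.818 -1.907
endloop
endfacet
facet normal -0.792 -0.228 -0.566
outer loop
vertex -1.094 -1.583 -2.314
vertex -0.814 -2.062 -2.513
vertex -1.15 -2.097 -2.029
endloop
endfacet
facet normal -0.203 0.492 0.847
outer loop
vertex -1.094 -1.583 -2.314
vertex -1.15 -2.097 -2.029
vertex 0.034 -1.818 -1.907
endloop
endfacet
facet normal -0.792 -0.229 -0.566
outer loop
vertex -1.15 -2.097 -2.029
vertex -0.814 -2.062 -2.513
vertex -0.869 -2.576 -2.228
endloop
endfacet
facet normal -0.004 -0.386 0.923
outer loop
vertex -1.15 -2.097 -2.029
vertex -0.869 -2.576 -2.228
vertex 0.034 -1.818 -1.907
endloop
endfacet
facet normal -0.792 -0.229 -0.566
outer loop
vertex -0.869 -2.576 -2.228
vertex -0.814 -2.062 -2.513
vertex -0.533 -2.542 -2.712
endloop
endfacet
facet normal 0.540 -0.779 0.320
outer loop
vertex -0.869 -2.576 -2.228
vertex -0.533 -2.542 -2.712
vertex 0.034 -1.818 -1.907
endloop
endfacet
facet normal -0.809 0.287 -0.513
outer loop
vertex -2.963 -0.618 -2.067
vertex -3.327 -0.132 -1.222
vertex -2.722 0.14 -2.023
endloop
endfacet
facet normal 0.867 -0.251 -0.431
outer loop
vertex -2.963 -0.618 -2.067
vertex -2.722 0.14 -2.023
vertex -2.153 -0.548 -0.478
endloop
endfacet
facet normal -0.809 0.287 -0.513
outer loop
vertex -2.722 0.14 -2.023
vertex -3.327 -0.132 -1.222
vertex -2.835 0.738 -1.511
endloop
endfacet
facet normal 0.922 0.337 -0.190
outer loop
vertex -2.722 0.14 -2.023
vertex -2.835 0.738 -1.511
vertex -2.153 -0.548 -0.478
endloop
endfacet
facet normal -0.809 0.287 -0.513
outer loop
vertex -2.835 0.738 -1.511
vertex -3.327 -0.132 -1.222
vertex -3.236 0.826 -0.829
endloop
endfacet
facet normal 0.699 0.635 0.329
outer loop
vertex -2.835 0.738 -1.511
vertex -3.236 0.826 -0.829
vertex -2.153 -0.548 -0.478
endloop
endfacet
facet normal -0.809 0.287 -0.512
outer loop
vertex -3.236 0.826 -0.829
vertex -3.327 -0.132 -1.222
vertex -3.69 0.353 -0.377
endloop
endfacet
facet normal 0.328 0.468 0.820
outer loop
vertex -3.236 0.826 -0.829
vertex -3.69 0.353 -0.377
vertex -2.153 -0.548 -0.478
endloop
endfacet
facet normal -0.809 0.287 -0.512
outer loop
vertex -3.69 0.353 -0.377
vertex -3.327 -0.132 -1.222
vertex -3.931 -0.404 -0.42
endloop
endfacet
facet normal 0.027 -0.065 0.997
outer loop
vertex -3.69 0.353 -0.377
vertex -3.931 -0.404 -0.42
vertex -2.153 -0.548 -0.478
endloop
endfacet
facet normal -0.809 0.287 -0.512
outer loop
vertex -3.931 -0.404 -0.42
vertex -3.327 -0.132 -1.222
vertex -3.818 -1.002 -0.933
endloop
endfacet
facet normal -0.028 -0.654 0.756
outer loop
vertex -3.931 -0.404 -0.42
vertex -3.818 -1.002 -0.933
vertex -2.153 -0.548 -0.478
endloop
endfacet
facet normal -0.809 0.286 -0.513
outer loop
vertex -3.818 -1.002 -0.933
vertex -3.327 -0.132 -1.222
vertex -3.417 -1.091 -1.615
endloop
endfacet
facet normal 0.194 -0.952 0.238
outer loop
vertex -3.818 -1.002 -0.933
vertex -3.417 -1.091 -1.615
vertex -2.153 -0.548 -0.478
endloop
endfacet
facet normal -0.809 0.286 -0.513
outer loop
vertex -3.417 -1.091 -1.615
vertex -3.327 -0.132 -1.222
vertex -2.963 -0.618 -2.067
endloop
endfacet
facet normal 0.565 -0.785 -0.254
outer loop
vertex -3.417 -1.091 -1.615
vertex -2.963 -0.618 -2.067
vertex -2.153 -0.548 -0.478
endloop
endfacet

endsolid


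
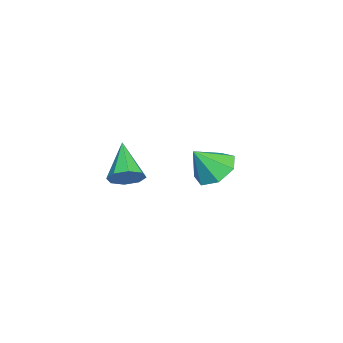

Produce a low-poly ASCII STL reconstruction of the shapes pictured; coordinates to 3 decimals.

solid 
facet normal -0.384 0.493 -0.781
outer loop
vertex -1.443 0.73 -3.953
vertex -2.334 0.345 -3.758
vertex -1.939 1.187 -3.421
endloop
endfacet
facet normal 0.815 0.336 0.472
outer loop
vertex -1.443 0.73 -3.953
vertex -1.939 1.187 -3.421
vertex -1.766 -0.385 -2.602
endloop
endfacet
facet normal -0.384 0.493 -0.781
outer loop
vertex -1.939 1.187 -3.421
vertex -2.334 0.345 -3.758
vertex -2.732 1.01 -3.143
endloop
endfacet
facet normal 0.197 0.470 0.860
outer loop
vertex -1.939 1.187 -3.421
vertex -2.732 1.01 -3.143
vertex -1.766 -0.385 -2.602
endloop
endfacet
facet normal -0.384 0.493 -0.781
outer loop
vertex -2.732 1.01 -3.143
vertex -2.334 0.345 -3.758
vertex -3.226 0.332 -3.328
endloop
endfacet
facet normal -0.421 0.060 0.905
outer loop
vertex -2.732 1.01 -3.143
vertex -3.226 0.332 -3.328
vertex -1.766 -0.385 -2.602
endloop
endfacet
facet normal -0.384 0.492 -0.781
outer loop
vertex -3.226 0.332 -3.328
vertex -2.334 0.345 -3.758
vertex -3.048 -0.337 -3.837
endloop
endfacet
facet normal -0.573 -0.587 0.572
outer loop
vertex -3.226 0.332 -3.328
vertex -3.048 -0.337 -3.837
vertex -1.766 -0.385 -2.602
endloop
endfacet
facet normal -0.384 0.492 -0.781
outer loop
vertex -3.048 -0.337 -3.837
vertex -2.334 0.345 -3.758
vertex -2.332 -0.493 -4.287
endloop
endfacet
facet normal -0.144 -0.983 0.111
outer loop
vertex -3.048 -0.337 -3.837
vertex -2.332 -0.493 -4.287
vertex -1.766 -0.385 -2.602
endloop
endfacet
facet normal -0.383 0.492 -0.781
outer loop
vertex -2.332 -0.493 -4.287
vertex -2.334 0.345 -3.758
vertex -1.618 -0.018 -4.338
endloop
endfacet
facet normal 0.543 -0.830 -0.129
outer loop
vertex -2.332 -0.493 -4.287
vertex -1.618 -0.018 -4.338
vertex -1.766 -0.385 -2.602
endloop
endfacet
facet normal -0.384 0.492 -0.782
outer loop
vertex -1.618 -0.018 -4.338
vertex -2.334 0.345 -3.758
vertex -1.443 0.73 -3.953
endloop
endfacet
facet normal 0.970 -0.243 0.031
outer loop
vertex -1.618 -0.018 -4.338
vertex -1.443 0.73 -3.953
vertex -1.766 -0.385 -2.602
endloop
endfacet
facet normal 0.732 0.314 -0.604
outer loop
vertex 3.047 -2.004 -1.553
vertex 2.553 -1.685 -1.986
vertex 2.942 -1.475 -1.405
endloop
endfacet
facet normal 0.357 -0.185 0.916
outer loop
vertex 3.047 -2.004 -1.553
vertex 2.942 -1.475 -1.405
vertex 1.227 -2.255 -0.894
endloop
endfacet
facet normal 0.732 0.315 -0.604
outer loop
vertex 2.942 -1.475 -1.405
vertex 2.553 -1.685 -1.986
vertex 2.609 -1.07 -1.597
endloop
endfacet
facet normal 0.053 0.463 0.885
outer loop
vertex 2.942 -1.475 -1.405
vertex 2.609 -1.07 -1.597
vertex 1.227 -2.255 -0.894
endloop
endfacet
facet normal 0.733 0.315 -0.603
outer loop
vertex 2.609 -1.07 -1.597
vertex 2.553 -1.685 -1.986
vertex 2.243 -1.025 -2.018
endloop
endfacet
facet normal -0.432 0.776 0.459
outer loop
vertex 2.609 -1.07 -1.597
vertex 2.243 -1.025 -2.018
vertex 1.227 -2.255 -0.894
endloop
endfacet
facet normal 0.732 0.315 -0.604
outer loop
vertex 2.243 -1.025 -2.018
vertex 2.553 -1.685 -1.986
vertex 2.059 -1.366 -2.419
endloop
endfacet
facet normal -0.814 0.570 -0.112
outer loop
vertex 2.243 -1.025 -2.018
vertex 2.059 -1.366 -2.419
vertex 1.227 -2.255 -0.894
endloop
endfacet
facet normal 0.732 0.314 -0.604
outer loop
vertex 2.059 -1.366 -2.419
vertex 2.553 -1.685 -1.986
vertex 2.164 -1.895 -2.567
endloop
endfacet
facet normal -0.869 -0.034 -0.494
outer loop
vertex 2.059 -1.366 -2.419
vertex 2.164 -1.895 -2.567
vertex 1.227 -2.255 -0.894
endloop
endfacet
facet normal 0.732 0.315 -0.604
outer loop
vertex 2.164 -1.895 -2.567
vertex 2.553 -1.685 -1.986
vertex 2.497 -2.3 -2.375
endloop
endfacet
facet normal -0.564 -0.683 -0.463
outer loop
vertex 2.164 -1.895 -2.567
vertex 2.497 -2.3 -2.375
vertex 1.227 -2.255 -0.894
endloop
endfacet
facet normal 0.733 0.315 -0.603
outer loop
vertex 2.497 -2.3 -2.375
vertex 2.553 -1.685 -1.986
vertex 2.862 -2.345 -1.955
endloop
endfacet
facet normal -0.079 -0.996 -0.038
outer loop
vertex 2.497 -2.3 -2.375
vertex 2.862 -2.345 -1.955
vertex 1.227 -2.255 -0.894
endloop
endfacet
facet normal 0.732 0.315 -0.604
outer loop
vertex 2.862 -2.345 -1.955
vertex 2.553 -1.685 -1.986
vertex 3.047 -2.004 -1.553
endloop
endfacet
facet normal 0.302 -0.791 0.532
outer loop
vertex 2.862 -2.345 -1.955
vertex 3.047 -2.004 -1.553
vertex 1.227 -2.255 -0.894
endloop
endfacet

endsolid


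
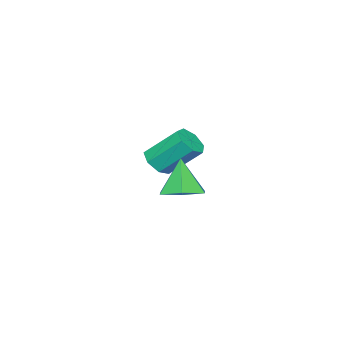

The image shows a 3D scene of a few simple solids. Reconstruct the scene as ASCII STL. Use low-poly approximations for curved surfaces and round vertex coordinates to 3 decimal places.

solid 
facet normal 0.264 -0.672 -0.692
outer loop
vertex -0.762 -2.265 0.48
vertex -1.111 -1.828 -0.078
vertex -0.364 -1.797 0.177
endloop
endfacet
facet normal 0.770 -0.285 0.571
outer loop
vertex -0.762 -2.265 0.48
vertex -0.364 -1.797 0.177
vertex -1.28 -0.949 1.836
endloop
endfacet
facet normal 0.770 -0.285 0.571
outer loop
vertex -1.28 -0.949 1.836
vertex -0.364 -1.797 0.177
vertex -0.882 -0.48 1.533
endloop
endfacet
facet normal -0.265 0.672 0.692
outer loop
vertex -1.28 -0.949 1.836
vertex -0.882 -0.48 1.533
vertex -1.629 -0.512 1.278
endloop
endfacet
facet normal 0.264 -0.672 -0.692
outer loop
vertex -0.364 -1.797 0.177
vertex -1.111 -1.828 -0.078
vertex -0.528 -1.352 -0.318
endloop
endfacet
facet normal 0.934 0.356 0.011
outer loop
vertex -0.364 -1.797 0.177
vertex -0.528 -1.352 -0.318
vertex -0.882 -0.48 1.533
endloop
endfacet
facet normal 0.934 0.358 0.010
outer loop
vertex -0.882 -0.48 1.533
vertex -0.528 -1.352 -0.318
vertex -1.047 -0.035 1.038
endloop
endfacet
facet normal -0.265 0.672 0.692
outer loop
vertex -0.882 -0.48 1.533
vertex -1.047 -0.035 1.038
vertex -1.629 -0.512 1.278
endloop
endfacet
facet normal 0.264 -0.672 -0.692
outer loop
vertex -0.528 -1.352 -0.318
vertex -1.111 -1.828 -0.078
vertex -1.131 -1.266 -0.632
endloop
endfacet
facet normal 0.395 0.730 -0.558
outer loop
vertex -0.528 -1.352 -0.318
vertex -1.131 -1.266 -0.632
vertex -1.047 -0.035 1.038
endloop
endfacet
facet normal 0.395 0.730 -0.558
outer loop
vertex -1.047 -0.035 1.038
vertex -1.131 -1.266 -0.632
vertex -1.65 0.051 0.724
endloop
endfacet
facet normal -0.265 0.671 0.692
outer loop
vertex -1.047 -0.035 1.038
vertex -1.65 0.051 0.724
vertex -1.629 -0.512 1.278
endloop
endfacet
facet normal 0.264 -0.672 -0.692
outer loop
vertex -1.131 -1.266 -0.632
vertex -1.111 -1.828 -0.078
vertex -1.719 -1.603 -0.529
endloop
endfacet
facet normal -0.441 0.554 -0.706
outer loop
vertex -1.131 -1.266 -0.632
vertex -1.719 -1.603 -0.529
vertex -1.65 0.051 0.724
endloop
endfacet
facet normal -0.442 0.553 -0.706
outer loop
vertex -1.65 0.051 0.724
vertex -1.719 -1.603 -0.529
vertex -2.238 -0.287 0.827
endloop
endfacet
facet normal -0.265 0.671 0.692
outer loop
vertex -1.65 0.051 0.724
vertex -2.238 -0.287 0.827
vertex -1.629 -0.512 1.278
endloop
endfacet
facet normal 0.264 -0.672 -0.692
outer loop
vertex -1.719 -1.603 -0.529
vertex -1.111 -1.828 -0.078
vertex -1.849 -2.11 -0.086
endloop
endfacet
facet normal -0.946 -0.040 -0.323
outer loop
vertex -1.719 -1.603 -0.529
vertex -1.849 -2.11 -0.086
vertex -2.238 -0.287 0.827
endloop
endfacet
facet normal -0.946 -0.041 -0.322
outer loop
vertex -2.238 -0.287 0.827
vertex -1.849 -2.11 -0.086
vertex -2.367 -0.794 1.27
endloop
endfacet
facet normal -0.264 0.672 0.692
outer loop
vertex -2.238 -0.287 0.827
vertex -2.367 -0.794 1.27
vertex -1.629 -0.512 1.278
endloop
endfacet
facet normal 0.264 -0.672 -0.692
outer loop
vertex -1.849 -2.11 -0.086
vertex -1.111 -1.828 -0.078
vertex -1.423 -2.405 0.363
endloop
endfacet
facet normal -0.738 -0.603 0.304
outer loop
vertex -1.849 -2.11 -0.086
vertex -1.423 -2.405 0.363
vertex -2.367 -0.794 1.27
endloop
endfacet
facet normal -0.737 -0.603 0.304
outer loop
vertex -2.367 -0.794 1.27
vertex -1.423 -2.405 0.363
vertex -1.941 -1.088 1.719
endloop
endfacet
facet normal -0.264 0.672 0.691
outer loop
vertex -2.367 -0.794 1.27
vertex -1.941 -1.088 1.719
vertex -1.629 -0.512 1.278
endloop
endfacet
facet normal 0.265 -0.672 -0.692
outer loop
vertex -1.423 -2.405 0.363
vertex -1.111 -1.828 -0.078
vertex -0.762 -2.265 0.48
endloop
endfacet
facet normal 0.027 -0.712 0.702
outer loop
vertex -1.423 -2.405 0.363
vertex -0.762 -2.265 0.48
vertex -1.941 -1.088 1.719
endloop
endfacet
facet normal 0.026 -0.712 0.701
outer loop
vertex -1.941 -1.088 1.719
vertex -0.762 -2.265 0.48
vertex -1.28 -0.949 1.836
endloop
endfacet
facet normal -0.264 0.672 0.692
outer loop
vertex -1.941 -1.088 1.719
vertex -1.28 -0.949 1.836
vertex -1.629 -0.512 1.278
endloop
endfacet
facet normal 0.256 0.219 -0.942
outer loop
vertex 4.224 1.965 1.181
vertex 3.374 2.413 1.054
vertex 4.141 2.911 1.378
endloop
endfacet
facet normal 0.745 -0.073 0.663
outer loop
vertex 4.224 1.965 1.181
vertex 4.141 2.911 1.378
vertex 2.946 2.047 2.626
endloop
endfacet
facet normal 0.255 0.220 -0.942
outer loop
vertex 4.141 2.911 1.378
vertex 3.374 2.413 1.054
vertex 3.29 3.359 1.252
endloop
endfacet
facet normal 0.248 0.669 0.701
outer loop
vertex 4.141 2.911 1.378
vertex 3.29 3.359 1.252
vertex 2.946 2.047 2.626
endloop
endfacet
facet normal 0.256 0.220 -0.941
outer loop
vertex 3.29 3.359 1.252
vertex 3.374 2.413 1.054
vertex 2.523 2.862 0.927
endloop
endfacet
facet normal -0.612 0.643 0.461
outer loop
vertex 3.29 3.359 1.252
vertex 2.523 2.862 0.927
vertex 2.946 2.047 2.626
endloop
endfacet
facet normal 0.256 0.220 -0.941
outer loop
vertex 2.523 2.862 0.927
vertex 3.374 2.413 1.054
vertex 2.607 1.916 0.729
endloop
endfacet
facet normal -0.975 -0.125 0.183
outer loop
vertex 2.523 2.862 0.927
vertex 2.607 1.916 0.729
vertex 2.946 2.047 2.626
endloop
endfacet
facet normal 0.256 0.220 -0.941
outer loop
vertex 2.607 1.916 0.729
vertex 3.374 2.413 1.054
vertex 3.458 1.467 0.856
endloop
endfacet
facet normal -0.479 -0.866 0.145
outer loop
vertex 2.607 1.916 0.729
vertex 3.458 1.467 0.856
vertex 2.946 2.047 2.626
endloop
endfacet
facet normal 0.256 0.220 -0.941
outer loop
vertex 3.458 1.467 0.856
vertex 3.374 2.413 1.054
vertex 4.224 1.965 1.181
endloop
endfacet
facet normal 0.382 -0.840 0.386
outer loop
vertex 3.458 1.467 0.856
vertex 4.224 1.965 1.181
vertex 2.946 2.047 2.626
endloop
endfacet

endsolid


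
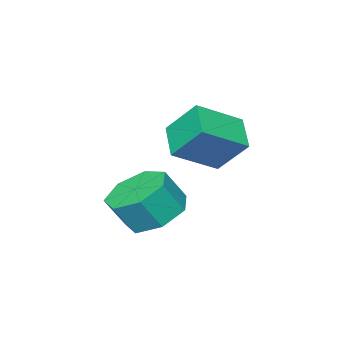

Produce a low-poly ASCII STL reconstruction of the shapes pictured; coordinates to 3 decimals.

solid 
facet normal -0.453 0.260 -0.853
outer loop
vertex -0.254 2.199 -3.619
vertex -0.889 1.34 -3.544
vertex -1.05 2.325 -3.158
endloop
endfacet
facet normal 0.245 0.956 0.162
outer loop
vertex -0.254 2.199 -3.619
vertex -1.05 2.325 -3.158
vertex 0.303 1.878 -2.571
endloop
endfacet
facet normal 0.246 0.956 0.162
outer loop
vertex 0.303 1.878 -2.571
vertex -1.05 2.325 -3.158
vertex -0.492 2.004 -2.109
endloop
endfacet
facet normal 0.454 -0.261 0.852
outer loop
vertex 0.303 1.878 -2.571
vertex -0.492 2.004 -2.109
vertex -0.331 1.02 -2.496
endloop
endfacet
facet normal -0.453 0.260 -0.853
outer loop
vertex -1.05 2.325 -3.158
vertex -0.889 1.34 -3.544
vertex -1.724 1.71 -2.987
endloop
endfacet
facet normal -0.517 0.702 0.490
outer loop
vertex -1.05 2.325 -3.158
vertex -1.724 1.71 -2.987
vertex -0.492 2.004 -2.109
endloop
endfacet
facet normal -0.517 0.702 0.490
outer loop
vertex -0.492 2.004 -2.109
vertex -1.724 1.71 -2.987
vertex -1.167 1.389 -1.939
endloop
endfacet
facet normal 0.453 -0.261 0.853
outer loop
vertex -0.492 2.004 -2.109
vertex -1.167 1.389 -1.939
vertex -0.331 1.02 -2.496
endloop
endfacet
facet normal -0.453 0.261 -0.852
outer loop
vertex -1.724 1.71 -2.987
vertex -0.889 1.34 -3.544
vertex -1.769 0.817 -3.236
endloop
endfacet
facet normal -0.890 -0.080 0.449
outer loop
vertex -1.724 1.71 -2.987
vertex -1.769 0.817 -3.236
vertex -1.167 1.389 -1.939
endloop
endfacet
facet normal -0.890 -0.080 0.449
outer loop
vertex -1.167 1.389 -1.939
vertex -1.769 0.817 -3.236
vertex -1.212 0.496 -2.188
endloop
endfacet
facet normal 0.453 -0.261 0.853
outer loop
vertex -1.167 1.389 -1.939
vertex -1.212 0.496 -2.188
vertex -0.331 1.02 -2.496
endloop
endfacet
facet normal -0.453 0.260 -0.853
outer loop
vertex -1.769 0.817 -3.236
vertex -0.889 1.34 -3.544
vertex -1.151 0.318 -3.717
endloop
endfacet
facet normal -0.593 -0.802 0.070
outer loop
vertex -1.769 0.817 -3.236
vertex -1.151 0.318 -3.717
vertex -1.212 0.496 -2.188
endloop
endfacet
facet normal -0.593 -0.802 0.070
outer loop
vertex -1.212 0.496 -2.188
vertex -1.151 0.318 -3.717
vertex -0.594 -0.003 -2.669
endloop
endfacet
facet normal 0.453 -0.261 0.853
outer loop
vertex -1.212 0.496 -2.188
vertex -0.594 -0.003 -2.669
vertex -0.331 1.02 -2.496
endloop
endfacet
facet normal -0.454 0.261 -0.852
outer loop
vertex -1.151 0.318 -3.717
vertex -0.889 1.34 -3.544
vertex -0.336 0.589 -4.068
endloop
endfacet
facet normal 0.150 -0.920 -0.362
outer loop
vertex -1.151 0.318 -3.717
vertex -0.336 0.589 -4.068
vertex -0.594 -0.003 -2.669
endloop
endfacet
facet normal 0.150 -0.920 -0.362
outer loop
vertex -0.594 -0.003 -2.669
vertex -0.336 0.589 -4.068
vertex 0.222 0.268 -3.019
endloop
endfacet
facet normal 0.452 -0.261 0.853
outer loop
vertex -0.594 -0.003 -2.669
vertex 0.222 0.268 -3.019
vertex -0.331 1.02 -2.496
endloop
endfacet
facet normal -0.453 0.261 -0.852
outer loop
vertex -0.336 0.589 -4.068
vertex -0.889 1.34 -3.544
vertex 0.064 1.426 -4.024
endloop
endfacet
facet normal 0.780 -0.346 -0.521
outer loop
vertex -0.336 0.589 -4.068
vertex 0.064 1.426 -4.024
vertex 0.222 0.268 -3.019
endloop
endfacet
facet normal 0.781 -0.345 -0.521
outer loop
vertex 0.222 0.268 -3.019
vertex 0.064 1.426 -4.024
vertex 0.621 1.105 -2.976
endloop
endfacet
facet normal 0.453 -0.260 0.853
outer loop
vertex 0.222 0.268 -3.019
vertex 0.621 1.105 -2.976
vertex -0.331 1.02 -2.496
endloop
endfacet
facet normal -0.453 0.260 -0.853
outer loop
vertex 0.064 1.426 -4.024
vertex -0.889 1.34 -3.544
vertex -0.254 2.199 -3.619
endloop
endfacet
facet normal 0.823 0.489 -0.288
outer loop
vertex 0.064 1.426 -4.024
vertex -0.254 2.199 -3.619
vertex 0.621 1.105 -2.976
endloop
endfacet
facet normal 0.823 0.489 -0.288
outer loop
vertex 0.621 1.105 -2.976
vertex -0.254 2.199 -3.619
vertex 0.303 1.878 -2.571
endloop
endfacet
facet normal 0.453 -0.260 0.853
outer loop
vertex 0.621 1.105 -2.976
vertex 0.303 1.878 -2.571
vertex -0.331 1.02 -2.496
endloop
endfacet
facet normal -0.530 -0.696 0.484
outer loop
vertex -1.452 1.137 -0.328
vertex -1.724 2.102 0.762
vertex -2.85 1.646 -1.128
endloop
endfacet
facet normal 0.184 -0.652 -0.736
outer loop
vertex -2.156 2.558 -1.762
vertex -1.452 1.137 -0.328
vertex -2.85 1.646 -1.128
endloop
endfacet
facet normal -0.530 -0.696 0.484
outer loop
vertex -2.85 1.646 -1.128
vertex -1.724 2.102 0.762
vertex -3.123 2.611 -0.039
endloop
endfacet
facet normal -0.828 0.301 -0.474
outer loop
vertex -3.123 2.611 -0.039
vertex -2.156 2.558 -1.762
vertex -2.85 1.646 -1.128
endloop
endfacet
facet normal 0.828 -0.301 0.473
outer loop
vertex -1.452 1.137 -0.328
vertex -1.03 3.014 0.128
vertex -1.724 2.102 0.762
endloop
endfacet
facet normal 0.184 -0.651 -0.736
outer loop
vertex -0.757 2.049 -0.961
vertex -1.452 1.137 -0.328
vertex -2.156 2.558 -1.762
endloop
endfacet
facet normal 0.827 -0.301 0.474
outer loop
vertex -0.757 2.049 -0.961
vertex -1.03 3.014 0.128
vertex -1.452 1.137 -0.328
endloop
endfacet
facet normal -0.184 0.652 0.736
outer loop
vertex -1.724 2.102 0.762
vertex -1.03 3.014 0.128
vertex -3.123 2.611 -0.039
endloop
endfacet
facet normal -0.827 0.302 -0.474
outer loop
vertex -2.428 3.523 -0.672
vertex -2.156 2.558 -1.762
vertex -3.123 2.611 -0.039
endloop
endfacet
facet normal -0.184 0.651 0.736
outer loop
vertex -3.123 2.611 -0.039
vertex -1.03 3.014 0.128
vertex -2.428 3.523 -0.672
endloop
endfacet
facet normal 0.530 0.696 -0.484
outer loop
vertex -2.428 3.523 -0.672
vertex -0.757 2.049 -0.961
vertex -2.156 2.558 -1.762
endloop
endfacet
facet normal 0.530 0.696 -0.484
outer loop
vertex -1.03 3.014 0.128
vertex -0.757 2.049 -0.961
vertex -2.428 3.523 -0.672
endloop
endfacet

endsolid


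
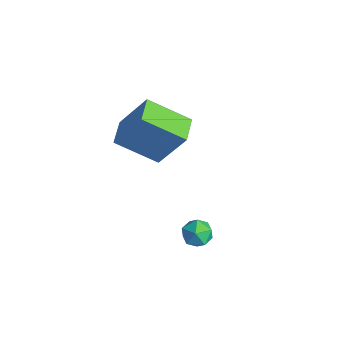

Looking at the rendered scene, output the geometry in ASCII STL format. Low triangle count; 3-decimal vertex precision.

solid 
facet normal -0.688 0.494 0.531
outer loop
vertex 2.958 -2.862 -0.02
vertex 3.383 -2.797 0.47
vertex 3.351 -2.342 0.005
endloop
endfacet
facet normal -0.783 0.600 -0.168
outer loop
vertex 2.958 -2.862 -0.02
vertex 3.351 -2.342 0.005
vertex 3.243 -2.642 -0.564
endloop
endfacet
facet normal -0.878 -0.039 -0.476
outer loop
vertex 2.958 -2.862 -0.02
vertex 3.243 -2.642 -0.564
vertex 3.21 -3.283 -0.45
endloop
endfacet
facet normal -0.843 -0.538 0.033
outer loop
vertex 2.958 -2.862 -0.02
vertex 3.21 -3.283 -0.45
vertex 3.296 -3.379 0.189
endloop
endfacet
facet normal -0.725 -0.209 0.656
outer loop
vertex 2.958 -2.862 -0.02
vertex 3.296 -3.379 0.189
vertex 3.383 -2.797 0.47
endloop
endfacet
facet normal -0.184 0.883 -0.431
outer loop
vertex 3.243 -2.642 -0.564
vertex 3.351 -2.342 0.005
vertex 3.844 -2.441 -0.409
endloop
endfacet
facet normal -0.032 0.713 0.700
outer loop
vertex 3.351 -2.342 0.005
vertex 3.383 -2.797 0.47
vertex 3.93 -2.537 0.23
endloop
endfacet
facet normal -0.092 -0.422 0.902
outer loop
vertex 3.383 -2.797 0.47
vertex 3.296 -3.379 0.189
vertex 3.897 -3.178 0.344
endloop
endfacet
facet normal -0.280 -0.954 -0.106
outer loop
vertex 3.296 -3.379 0.189
vertex 3.21 -3.283 -0.45
vertex 3.789 -3.478 -0.225
endloop
endfacet
facet normal -0.338 -0.148 -0.930
outer loop
vertex 3.21 -3.283 -0.45
vertex 3.243 -2.642 -0.564
vertex 3.757 -3.023 -0.69
endloop
endfacet
facet normal 0.843 0.538 -0.033
outer loop
vertex 4.182 -2.958 -0.2
vertex 3.844 -2.441 -0.409
vertex 3.93 -2.537 0.23
endloop
endfacet
facet normal 0.878 0.039 0.476
outer loop
vertex 4.182 -2.958 -0.2
vertex 3.93 -2.537 0.23
vertex 3.897 -3.178 0.344
endloop
endfacet
facet normal 0.783 -0.600 0.168
outer loop
vertex 4.182 -2.958 -0.2
vertex 3.897 -3.178 0.344
vertex 3.789 -3.478 -0.225
endloop
endfacet
facet normal 0.688 -0.494 -0.531
outer loop
vertex 4.182 -2.958 -0.2
vertex 3.789 -3.478 -0.225
vertex 3.757 -3.023 -0.69
endloop
endfacet
facet normal 0.725 0.209 -0.656
outer loop
vertex 4.182 -2.958 -0.2
vertex 3.757 -3.023 -0.69
vertex 3.844 -2.441 -0.409
endloop
endfacet
facet normal 0.280 0.954 0.106
outer loop
vertex 3.93 -2.537 0.23
vertex 3.844 -2.441 -0.409
vertex 3.351 -2.342 0.005
endloop
endfacet
facet normal 0.338 0.148 0.930
outer loop
vertex 3.897 -3.178 0.344
vertex 3.93 -2.537 0.23
vertex 3.383 -2.797 0.47
endloop
endfacet
facet normal 0.184 -0.883 0.431
outer loop
vertex 3.789 -3.478 -0.225
vertex 3.897 -3.178 0.344
vertex 3.296 -3.379 0.189
endloop
endfacet
facet normal 0.032 -0.713 -0.700
outer loop
vertex 3.757 -3.023 -0.69
vertex 3.789 -3.478 -0.225
vertex 3.21 -3.283 -0.45
endloop
endfacet
facet normal 0.092 0.422 -0.902
outer loop
vertex 3.844 -2.441 -0.409
vertex 3.757 -3.023 -0.69
vertex 3.243 -2.642 -0.564
endloop
endfacet
facet normal -0.380 -0.371 -0.848
outer loop
vertex -0.98 -3.775 1.642
vertex -1.863 -3.042 1.717
vertex 0.021 -2.464 0.62
endloop
endfacet
facet normal 0.768 -0.637 -0.065
outer loop
vertex 0.783 -1.718 2.323
vertex -0.98 -3.775 1.642
vertex 0.021 -2.464 0.62
endloop
endfacet
facet normal -0.379 -0.372 -0.847
outer loop
vertex 0.021 -2.464 0.62
vertex -1.863 -3.042 1.717
vertex -0.863 -1.732 0.694
endloop
endfacet
facet normal 0.516 0.676 -0.527
outer loop
vertex -0.863 -1.732 0.694
vertex 0.783 -1.718 2.323
vertex 0.021 -2.464 0.62
endloop
endfacet
facet normal -0.516 -0.675 0.527
outer loop
vertex -0.98 -3.775 1.642
vertex -1.101 -2.296 3.42
vertex -1.863 -3.042 1.717
endloop
endfacet
facet normal 0.768 -0.637 -0.065
outer loop
vertex -0.217 -3.028 3.346
vertex -0.98 -3.775 1.642
vertex 0.783 -1.718 2.323
endloop
endfacet
facet normal -0.515 -0.676 0.527
outer loop
vertex -0.217 -3.028 3.346
vertex -1.101 -2.296 3.42
vertex -0.98 -3.775 1.642
endloop
endfacet
facet normal -0.768 0.637 0.065
outer loop
vertex -1.863 -3.042 1.717
vertex -1.101 -2.296 3.42
vertex -0.863 -1.732 0.694
endloop
endfacet
facet normal 0.516 0.675 -0.527
outer loop
vertex -0.1 -0.985 2.398
vertex 0.783 -1.718 2.323
vertex -0.863 -1.732 0.694
endloop
endfacet
facet normal -0.768 0.637 0.065
outer loop
vertex -0.863 -1.732 0.694
vertex -1.101 -2.296 3.42
vertex -0.1 -0.985 2.398
endloop
endfacet
facet normal 0.380 0.371 0.847
outer loop
vertex -0.1 -0.985 2.398
vertex -0.217 -3.028 3.346
vertex 0.783 -1.718 2.323
endloop
endfacet
facet normal 0.379 0.372 0.848
outer loop
vertex -1.101 -2.296 3.42
vertex -0.217 -3.028 3.346
vertex -0.1 -0.985 2.398
endloop
endfacet

endsolid


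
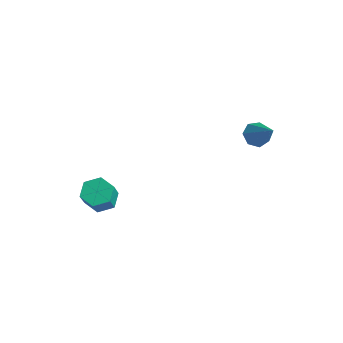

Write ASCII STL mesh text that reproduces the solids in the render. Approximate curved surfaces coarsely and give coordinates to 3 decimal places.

solid 
facet normal -0.375 0.462 -0.803
outer loop
vertex -3.298 -2.784 -1.632
vertex -4.067 -2.927 -1.355
vertex -3.671 -2.23 -1.139
endloop
endfacet
facet normal 0.811 0.584 -0.043
outer loop
vertex -3.298 -2.784 -1.632
vertex -3.671 -2.23 -1.139
vertex -2.724 -3.49 -0.402
endloop
endfacet
facet normal 0.811 0.584 -0.043
outer loop
vertex -2.724 -3.49 -0.402
vertex -3.671 -2.23 -1.139
vertex -3.097 -2.936 0.091
endloop
endfacet
facet normal 0.375 -0.462 0.803
outer loop
vertex -2.724 -3.49 -0.402
vertex -3.097 -2.936 0.091
vertex -3.493 -3.633 -0.125
endloop
endfacet
facet normal -0.375 0.462 -0.804
outer loop
vertex -3.671 -2.23 -1.139
vertex -4.067 -2.927 -1.355
vertex -4.441 -2.373 -0.862
endloop
endfacet
facet normal 0.015 0.870 0.492
outer loop
vertex -3.671 -2.23 -1.139
vertex -4.441 -2.373 -0.862
vertex -3.097 -2.936 0.091
endloop
endfacet
facet normal 0.014 0.870 0.494
outer loop
vertex -3.097 -2.936 0.091
vertex -4.441 -2.373 -0.862
vertex -3.867 -3.08 0.367
endloop
endfacet
facet normal 0.375 -0.462 0.804
outer loop
vertex -3.097 -2.936 0.091
vertex -3.867 -3.08 0.367
vertex -3.493 -3.633 -0.125
endloop
endfacet
facet normal -0.375 0.462 -0.804
outer loop
vertex -4.441 -2.373 -0.862
vertex -4.067 -2.927 -1.355
vertex -4.836 -3.07 -1.078
endloop
endfacet
facet normal -0.795 0.285 0.535
outer loop
vertex -4.441 -2.373 -0.862
vertex -4.836 -3.07 -1.078
vertex -3.867 -3.08 0.367
endloop
endfacet
facet normal -0.795 0.286 0.535
outer loop
vertex -3.867 -3.08 0.367
vertex -4.836 -3.07 -1.078
vertex -4.262 -3.776 0.152
endloop
endfacet
facet normal 0.375 -0.461 0.804
outer loop
vertex -3.867 -3.08 0.367
vertex -4.262 -3.776 0.152
vertex -3.493 -3.633 -0.125
endloop
endfacet
facet normal -0.375 0.462 -0.803
outer loop
vertex -4.836 -3.07 -1.078
vertex -4.067 -2.927 -1.355
vertex -4.463 -3.624 -1.571
endloop
endfacet
facet normal -0.811 -0.584 0.043
outer loop
vertex -4.836 -3.07 -1.078
vertex -4.463 -3.624 -1.571
vertex -4.262 -3.776 0.152
endloop
endfacet
facet normal -0.811 -0.584 0.043
outer loop
vertex -4.262 -3.776 0.152
vertex -4.463 -3.624 -1.571
vertex -3.889 -4.33 -0.341
endloop
endfacet
facet normal 0.375 -0.462 0.803
outer loop
vertex -4.262 -3.776 0.152
vertex -3.889 -4.33 -0.341
vertex -3.493 -3.633 -0.125
endloop
endfacet
facet normal -0.375 0.462 -0.804
outer loop
vertex -4.463 -3.624 -1.571
vertex -4.067 -2.927 -1.355
vertex -3.693 -3.48 -1.847
endloop
endfacet
facet normal -0.014 -0.870 -0.493
outer loop
vertex -4.463 -3.624 -1.571
vertex -3.693 -3.48 -1.847
vertex -3.889 -4.33 -0.341
endloop
endfacet
facet normal -0.016 -0.870 -0.493
outer loop
vertex -3.889 -4.33 -0.341
vertex -3.693 -3.48 -1.847
vertex -3.119 -4.187 -0.618
endloop
endfacet
facet normal 0.375 -0.462 0.804
outer loop
vertex -3.889 -4.33 -0.341
vertex -3.119 -4.187 -0.618
vertex -3.493 -3.633 -0.125
endloop
endfacet
facet normal -0.375 0.461 -0.804
outer loop
vertex -3.693 -3.48 -1.847
vertex -4.067 -2.927 -1.355
vertex -3.298 -2.784 -1.632
endloop
endfacet
facet normal 0.795 -0.286 -0.536
outer loop
vertex -3.693 -3.48 -1.847
vertex -3.298 -2.784 -1.632
vertex -3.119 -4.187 -0.618
endloop
endfacet
facet normal 0.795 -0.285 -0.535
outer loop
vertex -3.119 -4.187 -0.618
vertex -3.298 -2.784 -1.632
vertex -2.724 -3.49 -0.402
endloop
endfacet
facet normal 0.375 -0.462 0.804
outer loop
vertex -3.119 -4.187 -0.618
vertex -2.724 -3.49 -0.402
vertex -3.493 -3.633 -0.125
endloop
endfacet
facet normal -0.738 0.102 -0.667
outer loop
vertex 0.842 2.442 2.475
vertex 0.402 2.648 2.994
vertex 0.825 3.048 2.587
endloop
endfacet
facet normal 0.891 0.107 -0.442
outer loop
vertex 0.842 2.442 2.475
vertex 0.825 3.048 2.587
vertex 1.658 2.472 4.126
endloop
endfacet
facet normal -0.738 0.103 -0.666
outer loop
vertex 0.825 3.048 2.587
vertex 0.402 2.648 2.994
vertex 0.49 3.352 3.005
endloop
endfacet
facet normal 0.633 0.772 -0.054
outer loop
vertex 0.825 3.048 2.587
vertex 0.49 3.352 3.005
vertex 1.658 2.472 4.126
endloop
endfacet
facet normal -0.739 0.103 -0.666
outer loop
vertex 0.49 3.352 3.005
vertex 0.402 2.648 2.994
vertex 0.089 3.126 3.415
endloop
endfacet
facet normal 0.096 0.829 0.551
outer loop
vertex 0.49 3.352 3.005
vertex 0.089 3.126 3.415
vertex 1.658 2.472 4.126
endloop
endfacet
facet normal -0.739 0.103 -0.666
outer loop
vertex 0.089 3.126 3.415
vertex 0.402 2.648 2.994
vertex -0.076 2.539 3.507
endloop
endfacet
facet normal -0.319 0.234 0.919
outer loop
vertex 0.089 3.126 3.415
vertex -0.076 2.539 3.507
vertex 1.658 2.472 4.126
endloop
endfacet
facet normal -0.739 0.103 -0.666
outer loop
vertex -0.076 2.539 3.507
vertex 0.402 2.648 2.994
vertex 0.119 2.034 3.213
endloop
endfacet
facet normal -0.297 -0.563 0.771
outer loop
vertex -0.076 2.539 3.507
vertex 0.119 2.034 3.213
vertex 1.658 2.472 4.126
endloop
endfacet
facet normal -0.739 0.103 -0.666
outer loop
vertex 0.119 2.034 3.213
vertex 0.402 2.648 2.994
vertex 0.528 1.991 2.753
endloop
endfacet
facet normal 0.145 -0.965 0.219
outer loop
vertex 0.119 2.034 3.213
vertex 0.528 1.991 2.753
vertex 1.658 2.472 4.126
endloop
endfacet
facet normal -0.738 0.103 -0.667
outer loop
vertex 0.528 1.991 2.753
vertex 0.402 2.648 2.994
vertex 0.842 2.442 2.475
endloop
endfacet
facet normal 0.673 -0.666 -0.321
outer loop
vertex 0.528 1.991 2.753
vertex 0.842 2.442 2.475
vertex 1.658 2.472 4.126
endloop
endfacet

endsolid
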